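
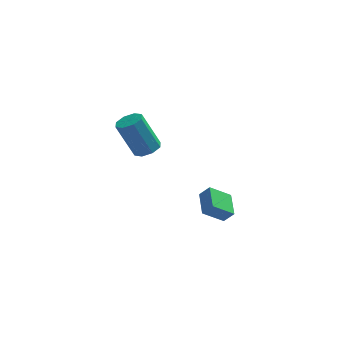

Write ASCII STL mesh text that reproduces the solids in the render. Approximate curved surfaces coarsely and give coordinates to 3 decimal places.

solid 
facet normal 0.421 -0.069 -0.905
outer loop
vertex -2.777 1.296 2.93
vertex -3.404 1.564 2.618
vertex -2.774 1.868 2.888
endloop
endfacet
facet normal 0.907 0.026 0.419
outer loop
vertex -2.777 1.296 2.93
vertex -2.774 1.868 2.888
vertex -3.689 1.448 4.894
endloop
endfacet
facet normal 0.908 0.025 0.419
outer loop
vertex -3.689 1.448 4.894
vertex -2.774 1.868 2.888
vertex -3.685 2.02 4.851
endloop
endfacet
facet normal -0.420 0.071 0.905
outer loop
vertex -3.689 1.448 4.894
vertex -3.685 2.02 4.851
vertex -4.316 1.716 4.582
endloop
endfacet
facet normal 0.421 -0.070 -0.904
outer loop
vertex -2.774 1.868 2.888
vertex -3.404 1.564 2.618
vertex -3.14 2.263 2.687
endloop
endfacet
facet normal 0.646 0.723 0.244
outer loop
vertex -2.774 1.868 2.888
vertex -3.14 2.263 2.687
vertex -3.685 2.02 4.851
endloop
endfacet
facet normal 0.645 0.724 0.244
outer loop
vertex -3.685 2.02 4.851
vertex -3.14 2.263 2.687
vertex -4.051 2.414 4.65
endloop
endfacet
facet normal -0.420 0.071 0.905
outer loop
vertex -3.685 2.02 4.851
vertex -4.051 2.414 4.65
vertex -4.316 1.716 4.582
endloop
endfacet
facet normal 0.420 -0.070 -0.905
outer loop
vertex -3.14 2.263 2.687
vertex -3.404 1.564 2.618
vertex -3.661 2.248 2.446
endloop
endfacet
facet normal 0.006 0.997 -0.074
outer loop
vertex -3.14 2.263 2.687
vertex -3.661 2.248 2.446
vertex -4.051 2.414 4.65
endloop
endfacet
facet normal 0.005 0.997 -0.074
outer loop
vertex -4.051 2.414 4.65
vertex -3.661 2.248 2.446
vertex -4.572 2.399 4.41
endloop
endfacet
facet normal -0.419 0.071 0.905
outer loop
vertex -4.051 2.414 4.65
vertex -4.572 2.399 4.41
vertex -4.316 1.716 4.582
endloop
endfacet
facet normal 0.420 -0.070 -0.905
outer loop
vertex -3.661 2.248 2.446
vertex -3.404 1.564 2.618
vertex -4.031 1.832 2.306
endloop
endfacet
facet normal -0.639 0.686 -0.349
outer loop
vertex -3.661 2.248 2.446
vertex -4.031 1.832 2.306
vertex -4.572 2.399 4.41
endloop
endfacet
facet normal -0.637 0.687 -0.349
outer loop
vertex -4.572 2.399 4.41
vertex -4.031 1.832 2.306
vertex -4.943 1.984 4.27
endloop
endfacet
facet normal -0.420 0.070 0.905
outer loop
vertex -4.572 2.399 4.41
vertex -4.943 1.984 4.27
vertex -4.316 1.716 4.582
endloop
endfacet
facet normal 0.420 -0.071 -0.905
outer loop
vertex -4.031 1.832 2.306
vertex -3.404 1.564 2.618
vertex -4.035 1.26 2.349
endloop
endfacet
facet normal -0.907 -0.025 -0.419
outer loop
vertex -4.031 1.832 2.306
vertex -4.035 1.26 2.349
vertex -4.943 1.984 4.27
endloop
endfacet
facet normal -0.908 -0.026 -0.419
outer loop
vertex -4.943 1.984 4.27
vertex -4.035 1.26 2.349
vertex -4.946 1.412 4.312
endloop
endfacet
facet normal -0.421 0.069 0.905
outer loop
vertex -4.943 1.984 4.27
vertex -4.946 1.412 4.312
vertex -4.316 1.716 4.582
endloop
endfacet
facet normal 0.420 -0.071 -0.905
outer loop
vertex -4.035 1.26 2.349
vertex -3.404 1.564 2.618
vertex -3.669 0.866 2.55
endloop
endfacet
facet normal -0.646 -0.724 -0.244
outer loop
vertex -4.035 1.26 2.349
vertex -3.669 0.866 2.55
vertex -4.946 1.412 4.312
endloop
endfacet
facet normal -0.646 -0.723 -0.244
outer loop
vertex -4.946 1.412 4.312
vertex -3.669 0.866 2.55
vertex -4.58 1.017 4.513
endloop
endfacet
facet normal -0.421 0.070 0.904
outer loop
vertex -4.946 1.412 4.312
vertex -4.58 1.017 4.513
vertex -4.316 1.716 4.582
endloop
endfacet
facet normal 0.419 -0.071 -0.905
outer loop
vertex -3.669 0.866 2.55
vertex -3.404 1.564 2.618
vertex -3.148 0.881 2.79
endloop
endfacet
facet normal -0.005 -0.997 0.074
outer loop
vertex -3.669 0.866 2.55
vertex -3.148 0.881 2.79
vertex -4.58 1.017 4.513
endloop
endfacet
facet normal -0.006 -0.997 0.074
outer loop
vertex -4.58 1.017 4.513
vertex -3.148 0.881 2.79
vertex -4.059 1.032 4.754
endloop
endfacet
facet normal -0.420 0.070 0.905
outer loop
vertex -4.58 1.017 4.513
vertex -4.059 1.032 4.754
vertex -4.316 1.716 4.582
endloop
endfacet
facet normal 0.420 -0.070 -0.905
outer loop
vertex -3.148 0.881 2.79
vertex -3.404 1.564 2.618
vertex -2.777 1.296 2.93
endloop
endfacet
facet normal 0.637 -0.687 0.348
outer loop
vertex -3.148 0.881 2.79
vertex -2.777 1.296 2.93
vertex -4.059 1.032 4.754
endloop
endfacet
facet normal 0.639 -0.686 0.350
outer loop
vertex -4.059 1.032 4.754
vertex -2.777 1.296 2.93
vertex -3.689 1.448 4.894
endloop
endfacet
facet normal -0.420 0.070 0.905
outer loop
vertex -4.059 1.032 4.754
vertex -3.689 1.448 4.894
vertex -4.316 1.716 4.582
endloop
endfacet
facet normal -0.629 0.150 -0.763
outer loop
vertex -0.688 2.106 -2.629
vertex -0.819 3.549 -2.238
vertex 0.417 2.436 -3.475
endloop
endfacet
facet normal 0.087 -0.961 -0.261
outer loop
vertex 0.939 2.311 -2.842
vertex -0.688 2.106 -2.629
vertex 0.417 2.436 -3.475
endloop
endfacet
facet normal -0.629 0.150 -0.763
outer loop
vertex 0.417 2.436 -3.475
vertex -0.819 3.549 -2.238
vertex 0.286 3.878 -3.084
endloop
endfacet
facet normal 0.773 0.231 -0.592
outer loop
vertex 0.286 3.878 -3.084
vertex 0.939 2.311 -2.842
vertex 0.417 2.436 -3.475
endloop
endfacet
facet normal -0.773 -0.230 0.592
outer loop
vertex -0.688 2.106 -2.629
vertex -0.297 3.424 -1.605
vertex -0.819 3.549 -2.238
endloop
endfacet
facet normal 0.087 -0.962 -0.260
outer loop
vertex -0.166 1.982 -1.996
vertex -0.688 2.106 -2.629
vertex 0.939 2.311 -2.842
endloop
endfacet
facet normal -0.772 -0.231 0.592
outer loop
vertex -0.166 1.982 -1.996
vertex -0.297 3.424 -1.605
vertex -0.688 2.106 -2.629
endloop
endfacet
facet normal -0.086 0.961 0.261
outer loop
vertex -0.819 3.549 -2.238
vertex -0.297 3.424 -1.605
vertex 0.286 3.878 -3.084
endloop
endfacet
facet normal 0.772 0.230 -0.592
outer loop
vertex 0.808 3.754 -2.451
vertex 0.939 2.311 -2.842
vertex 0.286 3.878 -3.084
endloop
endfacet
facet normal -0.088 0.961 0.261
outer loop
vertex 0.286 3.878 -3.084
vertex -0.297 3.424 -1.605
vertex 0.808 3.754 -2.451
endloop
endfacet
facet normal 0.629 -0.150 0.763
outer loop
vertex 0.808 3.754 -2.451
vertex -0.166 1.982 -1.996
vertex 0.939 2.311 -2.842
endloop
endfacet
facet normal 0.629 -0.150 0.763
outer loop
vertex -0.297 3.424 -1.605
vertex -0.166 1.982 -1.996
vertex 0.808 3.754 -2.451
endloop
endfacet

endsolid


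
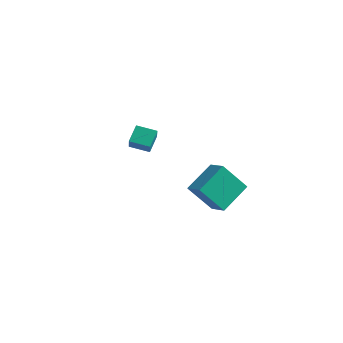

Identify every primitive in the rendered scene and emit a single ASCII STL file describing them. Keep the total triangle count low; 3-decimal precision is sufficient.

solid 
facet normal -0.388 -0.489 0.781
outer loop
vertex 3.005 -0.847 -1.91
vertex 2.12 -0.657 -2.231
vertex 3.019 -2.249 -2.78
endloop
endfacet
facet normal 0.921 -0.198 0.334
outer loop
vertex 3.66 -1.443 -4.069
vertex 3.005 -0.847 -1.91
vertex 3.019 -2.249 -2.78
endloop
endfacet
facet normal -0.388 -0.488 0.782
outer loop
vertex 3.019 -2.249 -2.78
vertex 2.12 -0.657 -2.231
vertex 2.134 -2.059 -3.1
endloop
endfacet
facet normal 0.008 -0.850 -0.527
outer loop
vertex 2.134 -2.059 -3.1
vertex 3.66 -1.443 -4.069
vertex 3.019 -2.249 -2.78
endloop
endfacet
facet normal -0.009 0.850 0.527
outer loop
vertex 3.005 -0.847 -1.91
vertex 2.761 0.149 -3.52
vertex 2.12 -0.657 -2.231
endloop
endfacet
facet normal 0.921 -0.198 0.334
outer loop
vertex 3.646 -0.041 -3.2
vertex 3.005 -0.847 -1.91
vertex 3.66 -1.443 -4.069
endloop
endfacet
facet normal -0.008 0.850 0.527
outer loop
vertex 3.646 -0.041 -3.2
vertex 2.761 0.149 -3.52
vertex 3.005 -0.847 -1.91
endloop
endfacet
facet normal -0.921 0.198 -0.334
outer loop
vertex 2.12 -0.657 -2.231
vertex 2.761 0.149 -3.52
vertex 2.134 -2.059 -3.1
endloop
endfacet
facet normal 0.009 -0.850 -0.527
outer loop
vertex 2.775 -1.253 -4.39
vertex 3.66 -1.443 -4.069
vertex 2.134 -2.059 -3.1
endloop
endfacet
facet normal -0.921 0.198 -0.334
outer loop
vertex 2.134 -2.059 -3.1
vertex 2.761 0.149 -3.52
vertex 2.775 -1.253 -4.39
endloop
endfacet
facet normal 0.388 0.488 -0.782
outer loop
vertex 2.775 -1.253 -4.39
vertex 3.646 -0.041 -3.2
vertex 3.66 -1.443 -4.069
endloop
endfacet
facet normal 0.388 0.489 -0.782
outer loop
vertex 2.761 0.149 -3.52
vertex 3.646 -0.041 -3.2
vertex 2.775 -1.253 -4.39
endloop
endfacet
facet normal -0.813 -0.527 0.246
outer loop
vertex -2.725 -0.77 -2.557
vertex -2.963 -0.096 -1.9
vertex -3.274 -0.26 -3.278
endloop
endfacet
facet normal 0.244 -0.694 -0.677
outer loop
vertex -2.477 0.256 -3.52
vertex -2.725 -0.77 -2.557
vertex -3.274 -0.26 -3.278
endloop
endfacet
facet normal -0.813 -0.528 0.246
outer loop
vertex -3.274 -0.26 -3.278
vertex -2.963 -0.096 -1.9
vertex -3.512 0.413 -2.622
endloop
endfacet
facet normal -0.528 0.490 -0.694
outer loop
vertex -3.512 0.413 -2.622
vertex -2.477 0.256 -3.52
vertex -3.274 -0.26 -3.278
endloop
endfacet
facet normal 0.528 -0.490 0.694
outer loop
vertex -2.725 -0.77 -2.557
vertex -2.166 0.42 -2.142
vertex -2.963 -0.096 -1.9
endloop
endfacet
facet normal 0.246 -0.694 -0.676
outer loop
vertex -1.928 -0.253 -2.798
vertex -2.725 -0.77 -2.557
vertex -2.477 0.256 -3.52
endloop
endfacet
facet normal 0.528 -0.490 0.694
outer loop
vertex -1.928 -0.253 -2.798
vertex -2.166 0.42 -2.142
vertex -2.725 -0.77 -2.557
endloop
endfacet
facet normal -0.245 0.695 0.676
outer loop
vertex -2.963 -0.096 -1.9
vertex -2.166 0.42 -2.142
vertex -3.512 0.413 -2.622
endloop
endfacet
facet normal -0.528 0.490 -0.694
outer loop
vertex -2.715 0.93 -2.863
vertex -2.477 0.256 -3.52
vertex -3.512 0.413 -2.622
endloop
endfacet
facet normal -0.245 0.694 0.677
outer loop
vertex -3.512 0.413 -2.622
vertex -2.166 0.42 -2.142
vertex -2.715 0.93 -2.863
endloop
endfacet
facet normal 0.813 0.527 -0.246
outer loop
vertex -2.715 0.93 -2.863
vertex -1.928 -0.253 -2.798
vertex -2.477 0.256 -3.52
endloop
endfacet
facet normal 0.813 0.527 -0.246
outer loop
vertex -2.166 0.42 -2.142
vertex -1.928 -0.253 -2.798
vertex -2.715 0.93 -2.863
endloop
endfacet

endsolid


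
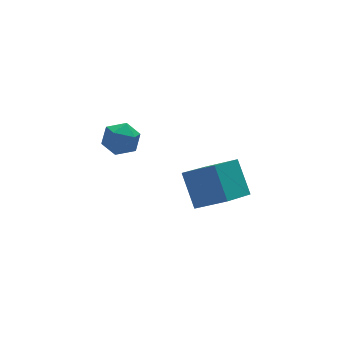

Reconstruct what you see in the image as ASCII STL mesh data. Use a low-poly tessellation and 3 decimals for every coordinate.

solid 
facet normal 0.249 0.824 -0.509
outer loop
vertex -3.096 3.654 1.296
vertex -3.932 4.078 1.573
vertex -3.13 4.175 2.123
endloop
endfacet
facet normal 0.831 0.486 -0.272
outer loop
vertex -3.096 3.654 1.296
vertex -3.13 4.175 2.123
vertex -2.642 3.327 2.099
endloop
endfacet
facet normal 0.824 -0.177 -0.538
outer loop
vertex -3.096 3.654 1.296
vertex -2.642 3.327 2.099
vertex -3.144 2.706 1.534
endloop
endfacet
facet normal 0.239 -0.248 -0.939
outer loop
vertex -3.096 3.654 1.296
vertex -3.144 2.706 1.534
vertex -3.941 3.17 1.209
endloop
endfacet
facet normal -0.117 0.371 -0.921
outer loop
vertex -3.096 3.654 1.296
vertex -3.941 3.17 1.209
vertex -3.932 4.078 1.573
endloop
endfacet
facet normal 0.784 0.439 0.439
outer loop
vertex -2.642 3.327 2.099
vertex -3.13 4.175 2.123
vertex -3.199 3.55 2.871
endloop
endfacet
facet normal -0.157 0.986 0.055
outer loop
vertex -3.13 4.175 2.123
vertex -3.932 4.078 1.573
vertex -3.996 4.014 2.546
endloop
endfacet
facet normal -0.748 0.253 -0.613
outer loop
vertex -3.932 4.078 1.573
vertex -3.941 3.17 1.209
vertex -4.498 3.393 1.981
endloop
endfacet
facet normal -0.174 -0.748 -0.641
outer loop
vertex -3.941 3.17 1.209
vertex -3.144 2.706 1.534
vertex -4.01 2.545 1.957
endloop
endfacet
facet normal 0.774 -0.634 0.009
outer loop
vertex -3.144 2.706 1.534
vertex -2.642 3.327 2.099
vertex -3.208 2.642 2.507
endloop
endfacet
facet normal -0.239 0.248 0.939
outer loop
vertex -4.044 3.066 2.784
vertex -3.199 3.55 2.871
vertex -3.996 4.014 2.546
endloop
endfacet
facet normal -0.824 0.177 0.538
outer loop
vertex -4.044 3.066 2.784
vertex -3.996 4.014 2.546
vertex -4.498 3.393 1.981
endloop
endfacet
facet normal -0.831 -0.486 0.272
outer loop
vertex -4.044 3.066 2.784
vertex -4.498 3.393 1.981
vertex -4.01 2.545 1.957
endloop
endfacet
facet normal -0.249 -0.824 0.509
outer loop
vertex -4.044 3.066 2.784
vertex -4.01 2.545 1.957
vertex -3.208 2.642 2.507
endloop
endfacet
facet normal 0.117 -0.371 0.921
outer loop
vertex -4.044 3.066 2.784
vertex -3.208 2.642 2.507
vertex -3.199 3.55 2.871
endloop
endfacet
facet normal 0.174 0.748 0.641
outer loop
vertex -3.996 4.014 2.546
vertex -3.199 3.55 2.871
vertex -3.13 4.175 2.123
endloop
endfacet
facet normal -0.774 0.634 -0.009
outer loop
vertex -4.498 3.393 1.981
vertex -3.996 4.014 2.546
vertex -3.932 4.078 1.573
endloop
endfacet
facet normal -0.784 -0.439 -0.439
outer loop
vertex -4.01 2.545 1.957
vertex -4.498 3.393 1.981
vertex -3.941 3.17 1.209
endloop
endfacet
facet normal 0.157 -0.986 -0.055
outer loop
vertex -3.208 2.642 2.507
vertex -4.01 2.545 1.957
vertex -3.144 2.706 1.534
endloop
endfacet
facet normal 0.748 -0.253 0.613
outer loop
vertex -3.199 3.55 2.871
vertex -3.208 2.642 2.507
vertex -2.642 3.327 2.099
endloop
endfacet
facet normal -0.634 0.590 -0.500
outer loop
vertex -2.596 -0.917 2.387
vertex -0.965 0.123 1.545
vertex -2.574 -2.139 0.919
endloop
endfacet
facet normal -0.773 -0.493 0.399
outer loop
vertex -1.515 -3.123 1.755
vertex -2.596 -0.917 2.387
vertex -2.574 -2.139 0.919
endloop
endfacet
facet normal -0.634 0.590 -0.500
outer loop
vertex -2.574 -2.139 0.919
vertex -0.965 0.123 1.545
vertex -0.943 -1.099 0.077
endloop
endfacet
facet normal 0.012 -0.640 -0.768
outer loop
vertex -0.943 -1.099 0.077
vertex -1.515 -3.123 1.755
vertex -2.574 -2.139 0.919
endloop
endfacet
facet normal -0.012 0.640 0.768
outer loop
vertex -2.596 -0.917 2.387
vertex 0.094 -0.861 2.381
vertex -0.965 0.123 1.545
endloop
endfacet
facet normal -0.773 -0.493 0.399
outer loop
vertex -1.537 -1.901 3.223
vertex -2.596 -0.917 2.387
vertex -1.515 -3.123 1.755
endloop
endfacet
facet normal -0.012 0.640 0.768
outer loop
vertex -1.537 -1.901 3.223
vertex 0.094 -0.861 2.381
vertex -2.596 -0.917 2.387
endloop
endfacet
facet normal 0.773 0.493 -0.399
outer loop
vertex -0.965 0.123 1.545
vertex 0.094 -0.861 2.381
vertex -0.943 -1.099 0.077
endloop
endfacet
facet normal 0.012 -0.640 -0.768
outer loop
vertex 0.116 -2.083 0.913
vertex -1.515 -3.123 1.755
vertex -0.943 -1.099 0.077
endloop
endfacet
facet normal 0.773 0.493 -0.399
outer loop
vertex -0.943 -1.099 0.077
vertex 0.094 -0.861 2.381
vertex 0.116 -2.083 0.913
endloop
endfacet
facet normal 0.634 -0.590 0.500
outer loop
vertex 0.116 -2.083 0.913
vertex -1.537 -1.901 3.223
vertex -1.515 -3.123 1.755
endloop
endfacet
facet normal 0.634 -0.590 0.500
outer loop
vertex 0.094 -0.861 2.381
vertex -1.537 -1.901 3.223
vertex 0.116 -2.083 0.913
endloop
endfacet

endsolid


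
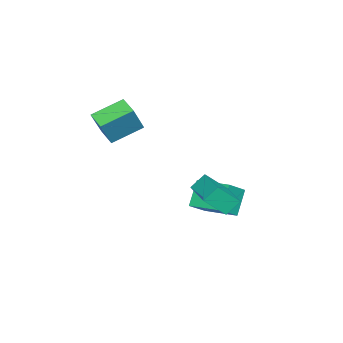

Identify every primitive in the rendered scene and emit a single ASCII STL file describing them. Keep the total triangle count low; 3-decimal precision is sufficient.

solid 
facet normal -0.513 0.077 -0.855
outer loop
vertex 0.015 -3.565 2.394
vertex -1.17 -2.258 3.224
vertex 0.73 -2.695 2.043
endloop
endfacet
facet normal 0.608 -0.671 -0.425
outer loop
vertex 1.71 -2.842 3.676
vertex 0.015 -3.565 2.394
vertex 0.73 -2.695 2.043
endloop
endfacet
facet normal -0.514 0.077 -0.855
outer loop
vertex 0.73 -2.695 2.043
vertex -1.17 -2.258 3.224
vertex -0.456 -1.387 2.873
endloop
endfacet
facet normal 0.606 0.738 -0.297
outer loop
vertex -0.456 -1.387 2.873
vertex 1.71 -2.842 3.676
vertex 0.73 -2.695 2.043
endloop
endfacet
facet normal -0.606 -0.738 0.297
outer loop
vertex 0.015 -3.565 2.394
vertex -0.19 -2.405 4.857
vertex -1.17 -2.258 3.224
endloop
endfacet
facet normal 0.608 -0.670 -0.426
outer loop
vertex 0.996 -3.713 4.027
vertex 0.015 -3.565 2.394
vertex 1.71 -2.842 3.676
endloop
endfacet
facet normal -0.606 -0.738 0.297
outer loop
vertex 0.996 -3.713 4.027
vertex -0.19 -2.405 4.857
vertex 0.015 -3.565 2.394
endloop
endfacet
facet normal -0.608 0.670 0.425
outer loop
vertex -1.17 -2.258 3.224
vertex -0.19 -2.405 4.857
vertex -0.456 -1.387 2.873
endloop
endfacet
facet normal 0.606 0.738 -0.297
outer loop
vertex 0.525 -1.535 4.506
vertex 1.71 -2.842 3.676
vertex -0.456 -1.387 2.873
endloop
endfacet
facet normal -0.607 0.671 0.426
outer loop
vertex -0.456 -1.387 2.873
vertex -0.19 -2.405 4.857
vertex 0.525 -1.535 4.506
endloop
endfacet
facet normal 0.514 -0.077 0.854
outer loop
vertex 0.525 -1.535 4.506
vertex 0.996 -3.713 4.027
vertex 1.71 -2.842 3.676
endloop
endfacet
facet normal 0.513 -0.077 0.855
outer loop
vertex -0.19 -2.405 4.857
vertex 0.996 -3.713 4.027
vertex 0.525 -1.535 4.506
endloop
endfacet
facet normal -0.603 0.018 0.798
outer loop
vertex -2.063 0.916 -1.381
vertex -1.607 2.892 -1.081
vertex -3.281 1.339 -2.311
endloop
endfacet
facet normal -0.223 -0.964 -0.147
outer loop
vertex -2.233 1.308 -3.699
vertex -2.063 0.916 -1.381
vertex -3.281 1.339 -2.311
endloop
endfacet
facet normal -0.602 0.017 0.798
outer loop
vertex -3.281 1.339 -2.311
vertex -1.607 2.892 -1.081
vertex -2.826 3.315 -2.01
endloop
endfacet
facet normal -0.767 0.266 -0.585
outer loop
vertex -2.826 3.315 -2.01
vertex -2.233 1.308 -3.699
vertex -3.281 1.339 -2.311
endloop
endfacet
facet normal 0.767 -0.266 0.585
outer loop
vertex -2.063 0.916 -1.381
vertex -0.559 2.861 -2.469
vertex -1.607 2.892 -1.081
endloop
endfacet
facet normal -0.223 -0.964 -0.147
outer loop
vertex -1.014 0.885 -2.77
vertex -2.063 0.916 -1.381
vertex -2.233 1.308 -3.699
endloop
endfacet
facet normal 0.766 -0.266 0.585
outer loop
vertex -1.014 0.885 -2.77
vertex -0.559 2.861 -2.469
vertex -2.063 0.916 -1.381
endloop
endfacet
facet normal 0.223 0.964 0.147
outer loop
vertex -1.607 2.892 -1.081
vertex -0.559 2.861 -2.469
vertex -2.826 3.315 -2.01
endloop
endfacet
facet normal -0.766 0.266 -0.585
outer loop
vertex -1.777 3.284 -3.399
vertex -2.233 1.308 -3.699
vertex -2.826 3.315 -2.01
endloop
endfacet
facet normal 0.223 0.964 0.147
outer loop
vertex -2.826 3.315 -2.01
vertex -0.559 2.861 -2.469
vertex -1.777 3.284 -3.399
endloop
endfacet
facet normal 0.602 -0.018 -0.798
outer loop
vertex -1.777 3.284 -3.399
vertex -1.014 0.885 -2.77
vertex -2.233 1.308 -3.699
endloop
endfacet
facet normal 0.603 -0.017 -0.798
outer loop
vertex -0.559 2.861 -2.469
vertex -1.014 0.885 -2.77
vertex -1.777 3.284 -3.399
endloop
endfacet
facet normal -0.492 0.507 0.708
outer loop
vertex 1.048 2.547 0.971
vertex 2.722 3.879 1.181
vertex 0.417 3.518 -0.162
endloop
endfacet
facet normal -0.779 -0.620 -0.098
outer loop
vertex 0.958 2.961 -0.941
vertex 1.048 2.547 0.971
vertex 0.417 3.518 -0.162
endloop
endfacet
facet normal -0.492 0.507 0.708
outer loop
vertex 0.417 3.518 -0.162
vertex 2.722 3.879 1.181
vertex 2.091 4.85 0.048
endloop
endfacet
facet normal -0.389 0.600 -0.699
outer loop
vertex 2.091 4.85 0.048
vertex 0.958 2.961 -0.941
vertex 0.417 3.518 -0.162
endloop
endfacet
facet normal 0.389 -0.600 0.699
outer loop
vertex 1.048 2.547 0.971
vertex 3.263 3.322 0.402
vertex 2.722 3.879 1.181
endloop
endfacet
facet normal -0.779 -0.620 -0.098
outer loop
vertex 1.589 1.99 0.192
vertex 1.048 2.547 0.971
vertex 0.958 2.961 -0.941
endloop
endfacet
facet normal 0.389 -0.600 0.699
outer loop
vertex 1.589 1.99 0.192
vertex 3.263 3.322 0.402
vertex 1.048 2.547 0.971
endloop
endfacet
facet normal 0.779 0.620 0.098
outer loop
vertex 2.722 3.879 1.181
vertex 3.263 3.322 0.402
vertex 2.091 4.85 0.048
endloop
endfacet
facet normal -0.389 0.600 -0.699
outer loop
vertex 2.632 4.293 -0.731
vertex 0.958 2.961 -0.941
vertex 2.091 4.85 0.048
endloop
endfacet
facet normal 0.779 0.620 0.098
outer loop
vertex 2.091 4.85 0.048
vertex 3.263 3.322 0.402
vertex 2.632 4.293 -0.731
endloop
endfacet
facet normal 0.492 -0.507 -0.708
outer loop
vertex 2.632 4.293 -0.731
vertex 1.589 1.99 0.192
vertex 0.958 2.961 -0.941
endloop
endfacet
facet normal 0.492 -0.507 -0.708
outer loop
vertex 3.263 3.322 0.402
vertex 1.589 1.99 0.192
vertex 2.632 4.293 -0.731
endloop
endfacet

endsolid


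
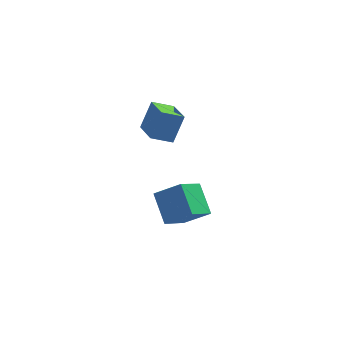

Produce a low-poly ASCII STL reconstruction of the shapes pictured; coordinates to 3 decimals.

solid 
facet normal -0.358 -0.401 -0.843
outer loop
vertex 2.872 -1.219 1.41
vertex 1.808 -1.355 1.927
vertex 2.453 0.189 0.918
endloop
endfacet
facet normal 0.894 0.114 -0.434
outer loop
vertex 3.012 0.815 2.233
vertex 2.872 -1.219 1.41
vertex 2.453 0.189 0.918
endloop
endfacet
facet normal -0.358 -0.401 -0.843
outer loop
vertex 2.453 0.189 0.918
vertex 1.808 -1.355 1.927
vertex 1.389 0.054 1.434
endloop
endfacet
facet normal -0.270 0.909 -0.318
outer loop
vertex 1.389 0.054 1.434
vertex 3.012 0.815 2.233
vertex 2.453 0.189 0.918
endloop
endfacet
facet normal 0.271 -0.909 0.318
outer loop
vertex 2.872 -1.219 1.41
vertex 2.367 -0.729 3.242
vertex 1.808 -1.355 1.927
endloop
endfacet
facet normal 0.894 0.114 -0.434
outer loop
vertex 3.431 -0.594 2.726
vertex 2.872 -1.219 1.41
vertex 3.012 0.815 2.233
endloop
endfacet
facet normal 0.269 -0.909 0.317
outer loop
vertex 3.431 -0.594 2.726
vertex 2.367 -0.729 3.242
vertex 2.872 -1.219 1.41
endloop
endfacet
facet normal -0.894 -0.114 0.434
outer loop
vertex 1.808 -1.355 1.927
vertex 2.367 -0.729 3.242
vertex 1.389 0.054 1.434
endloop
endfacet
facet normal -0.270 0.909 -0.317
outer loop
vertex 1.948 0.679 2.75
vertex 3.012 0.815 2.233
vertex 1.389 0.054 1.434
endloop
endfacet
facet normal -0.894 -0.114 0.434
outer loop
vertex 1.389 0.054 1.434
vertex 2.367 -0.729 3.242
vertex 1.948 0.679 2.75
endloop
endfacet
facet normal 0.358 0.401 0.843
outer loop
vertex 1.948 0.679 2.75
vertex 3.431 -0.594 2.726
vertex 3.012 0.815 2.233
endloop
endfacet
facet normal 0.358 0.401 0.843
outer loop
vertex 2.367 -0.729 3.242
vertex 3.431 -0.594 2.726
vertex 1.948 0.679 2.75
endloop
endfacet
facet normal -0.525 -0.588 0.615
outer loop
vertex 3.218 -1.419 -1.659
vertex 1.936 -1.216 -2.56
vertex 3.672 -2.832 -2.623
endloop
endfacet
facet normal 0.811 -0.129 0.570
outer loop
vertex 4.644 -1.744 -3.76
vertex 3.218 -1.419 -1.659
vertex 3.672 -2.832 -2.623
endloop
endfacet
facet normal -0.525 -0.588 0.615
outer loop
vertex 3.672 -2.832 -2.623
vertex 1.936 -1.216 -2.56
vertex 2.39 -2.629 -3.524
endloop
endfacet
facet normal 0.256 -0.798 -0.545
outer loop
vertex 2.39 -2.629 -3.524
vertex 4.644 -1.744 -3.76
vertex 3.672 -2.832 -2.623
endloop
endfacet
facet normal -0.256 0.798 0.545
outer loop
vertex 3.218 -1.419 -1.659
vertex 2.908 -0.128 -3.697
vertex 1.936 -1.216 -2.56
endloop
endfacet
facet normal 0.811 -0.129 0.570
outer loop
vertex 4.19 -0.331 -2.796
vertex 3.218 -1.419 -1.659
vertex 4.644 -1.744 -3.76
endloop
endfacet
facet normal -0.256 0.798 0.545
outer loop
vertex 4.19 -0.331 -2.796
vertex 2.908 -0.128 -3.697
vertex 3.218 -1.419 -1.659
endloop
endfacet
facet normal -0.811 0.129 -0.570
outer loop
vertex 1.936 -1.216 -2.56
vertex 2.908 -0.128 -3.697
vertex 2.39 -2.629 -3.524
endloop
endfacet
facet normal 0.256 -0.798 -0.545
outer loop
vertex 3.362 -1.541 -4.661
vertex 4.644 -1.744 -3.76
vertex 2.39 -2.629 -3.524
endloop
endfacet
facet normal -0.811 0.129 -0.570
outer loop
vertex 2.39 -2.629 -3.524
vertex 2.908 -0.128 -3.697
vertex 3.362 -1.541 -4.661
endloop
endfacet
facet normal 0.525 0.588 -0.615
outer loop
vertex 3.362 -1.541 -4.661
vertex 4.19 -0.331 -2.796
vertex 4.644 -1.744 -3.76
endloop
endfacet
facet normal 0.525 0.588 -0.615
outer loop
vertex 2.908 -0.128 -3.697
vertex 4.19 -0.331 -2.796
vertex 3.362 -1.541 -4.661
endloop
endfacet

endsolid


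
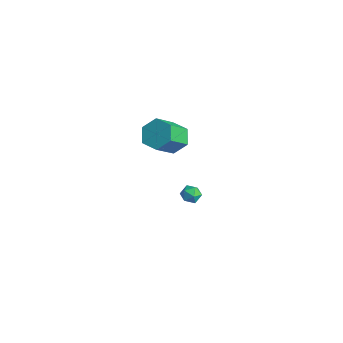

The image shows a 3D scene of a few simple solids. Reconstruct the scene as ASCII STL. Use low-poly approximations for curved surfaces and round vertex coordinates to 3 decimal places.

solid 
facet normal -0.129 0.704 -0.699
outer loop
vertex 4.778 -1.331 2.751
vertex 3.83 -1.535 2.72
vertex 4.162 -0.863 3.336
endloop
endfacet
facet normal 0.762 0.521 0.385
outer loop
vertex 4.778 -1.331 2.751
vertex 4.162 -0.863 3.336
vertex 5.017 -2.641 4.051
endloop
endfacet
facet normal 0.762 0.521 0.385
outer loop
vertex 5.017 -2.641 4.051
vertex 4.162 -0.863 3.336
vertex 4.401 -2.173 4.636
endloop
endfacet
facet normal 0.129 -0.704 0.699
outer loop
vertex 5.017 -2.641 4.051
vertex 4.401 -2.173 4.636
vertex 4.07 -2.845 4.02
endloop
endfacet
facet normal -0.129 0.704 -0.699
outer loop
vertex 4.162 -0.863 3.336
vertex 3.83 -1.535 2.72
vertex 3.214 -1.067 3.305
endloop
endfacet
facet normal -0.169 0.678 0.715
outer loop
vertex 4.162 -0.863 3.336
vertex 3.214 -1.067 3.305
vertex 4.401 -2.173 4.636
endloop
endfacet
facet normal -0.169 0.678 0.715
outer loop
vertex 4.401 -2.173 4.636
vertex 3.214 -1.067 3.305
vertex 3.453 -2.377 4.605
endloop
endfacet
facet normal 0.129 -0.704 0.699
outer loop
vertex 4.401 -2.173 4.636
vertex 3.453 -2.377 4.605
vertex 4.07 -2.845 4.02
endloop
endfacet
facet normal -0.129 0.704 -0.699
outer loop
vertex 3.214 -1.067 3.305
vertex 3.83 -1.535 2.72
vertex 2.883 -1.739 2.689
endloop
endfacet
facet normal -0.931 0.157 0.329
outer loop
vertex 3.214 -1.067 3.305
vertex 2.883 -1.739 2.689
vertex 3.453 -2.377 4.605
endloop
endfacet
facet normal -0.931 0.157 0.329
outer loop
vertex 3.453 -2.377 4.605
vertex 2.883 -1.739 2.689
vertex 3.122 -3.049 3.989
endloop
endfacet
facet normal 0.129 -0.704 0.699
outer loop
vertex 3.453 -2.377 4.605
vertex 3.122 -3.049 3.989
vertex 4.07 -2.845 4.02
endloop
endfacet
facet normal -0.129 0.704 -0.699
outer loop
vertex 2.883 -1.739 2.689
vertex 3.83 -1.535 2.72
vertex 3.499 -2.207 2.104
endloop
endfacet
facet normal -0.762 -0.521 -0.385
outer loop
vertex 2.883 -1.739 2.689
vertex 3.499 -2.207 2.104
vertex 3.122 -3.049 3.989
endloop
endfacet
facet normal -0.762 -0.521 -0.385
outer loop
vertex 3.122 -3.049 3.989
vertex 3.499 -2.207 2.104
vertex 3.738 -3.517 3.404
endloop
endfacet
facet normal 0.129 -0.704 0.699
outer loop
vertex 3.122 -3.049 3.989
vertex 3.738 -3.517 3.404
vertex 4.07 -2.845 4.02
endloop
endfacet
facet normal -0.129 0.704 -0.699
outer loop
vertex 3.499 -2.207 2.104
vertex 3.83 -1.535 2.72
vertex 4.447 -2.003 2.135
endloop
endfacet
facet normal 0.169 -0.678 -0.715
outer loop
vertex 3.499 -2.207 2.104
vertex 4.447 -2.003 2.135
vertex 3.738 -3.517 3.404
endloop
endfacet
facet normal 0.169 -0.678 -0.715
outer loop
vertex 3.738 -3.517 3.404
vertex 4.447 -2.003 2.135
vertex 4.686 -3.313 3.435
endloop
endfacet
facet normal 0.129 -0.704 0.699
outer loop
vertex 3.738 -3.517 3.404
vertex 4.686 -3.313 3.435
vertex 4.07 -2.845 4.02
endloop
endfacet
facet normal -0.129 0.704 -0.699
outer loop
vertex 4.447 -2.003 2.135
vertex 3.83 -1.535 2.72
vertex 4.778 -1.331 2.751
endloop
endfacet
facet normal 0.931 -0.157 -0.329
outer loop
vertex 4.447 -2.003 2.135
vertex 4.778 -1.331 2.751
vertex 4.686 -3.313 3.435
endloop
endfacet
facet normal 0.931 -0.157 -0.329
outer loop
vertex 4.686 -3.313 3.435
vertex 4.778 -1.331 2.751
vertex 5.017 -2.641 4.051
endloop
endfacet
facet normal 0.129 -0.704 0.699
outer loop
vertex 4.686 -3.313 3.435
vertex 5.017 -2.641 4.051
vertex 4.07 -2.845 4.02
endloop
endfacet
facet normal -0.379 0.791 -0.481
outer loop
vertex 3.42 0.449 -4.19
vertex 2.818 0.266 -4.017
vertex 3.161 0.664 -3.632
endloop
endfacet
facet normal 0.274 0.933 -0.232
outer loop
vertex 3.42 0.449 -4.19
vertex 3.161 0.664 -3.632
vertex 3.785 0.476 -3.651
endloop
endfacet
facet normal 0.725 0.458 -0.514
outer loop
vertex 3.42 0.449 -4.19
vertex 3.785 0.476 -3.651
vertex 3.828 -0.039 -4.049
endloop
endfacet
facet normal 0.349 0.021 -0.937
outer loop
vertex 3.42 0.449 -4.19
vertex 3.828 -0.039 -4.049
vertex 3.23 -0.169 -4.275
endloop
endfacet
facet normal -0.332 0.228 -0.915
outer loop
vertex 3.42 0.449 -4.19
vertex 3.23 -0.169 -4.275
vertex 2.818 0.266 -4.017
endloop
endfacet
facet normal 0.267 0.839 0.475
outer loop
vertex 3.785 0.476 -3.651
vertex 3.161 0.664 -3.632
vertex 3.41 0.309 -3.145
endloop
endfacet
facet normal -0.790 0.609 0.075
outer loop
vertex 3.161 0.664 -3.632
vertex 2.818 0.266 -4.017
vertex 2.812 0.179 -3.371
endloop
endfacet
facet normal -0.715 -0.303 -0.630
outer loop
vertex 2.818 0.266 -4.017
vertex 3.23 -0.169 -4.275
vertex 2.855 -0.336 -3.769
endloop
endfacet
facet normal 0.390 -0.638 -0.664
outer loop
vertex 3.23 -0.169 -4.275
vertex 3.828 -0.039 -4.049
vertex 3.479 -0.524 -3.788
endloop
endfacet
facet normal 0.997 0.069 0.019
outer loop
vertex 3.828 -0.039 -4.049
vertex 3.785 0.476 -3.651
vertex 3.822 -0.126 -3.403
endloop
endfacet
facet normal -0.349 -0.021 0.937
outer loop
vertex 3.22 -0.309 -3.23
vertex 3.41 0.309 -3.145
vertex 2.812 0.179 -3.371
endloop
endfacet
facet normal -0.725 -0.458 0.514
outer loop
vertex 3.22 -0.309 -3.23
vertex 2.812 0.179 -3.371
vertex 2.855 -0.336 -3.769
endloop
endfacet
facet normal -0.274 -0.933 0.232
outer loop
vertex 3.22 -0.309 -3.23
vertex 2.855 -0.336 -3.769
vertex 3.479 -0.524 -3.788
endloop
endfacet
facet normal 0.379 -0.791 0.481
outer loop
vertex 3.22 -0.309 -3.23
vertex 3.479 -0.524 -3.788
vertex 3.822 -0.126 -3.403
endloop
endfacet
facet normal 0.332 -0.228 0.915
outer loop
vertex 3.22 -0.309 -3.23
vertex 3.822 -0.126 -3.403
vertex 3.41 0.309 -3.145
endloop
endfacet
facet normal -0.390 0.638 0.664
outer loop
vertex 2.812 0.179 -3.371
vertex 3.41 0.309 -3.145
vertex 3.161 0.664 -3.632
endloop
endfacet
facet normal -0.997 -0.069 -0.019
outer loop
vertex 2.855 -0.336 -3.769
vertex 2.812 0.179 -3.371
vertex 2.818 0.266 -4.017
endloop
endfacet
facet normal -0.267 -0.839 -0.475
outer loop
vertex 3.479 -0.524 -3.788
vertex 2.855 -0.336 -3.769
vertex 3.23 -0.169 -4.275
endloop
endfacet
facet normal 0.790 -0.609 -0.075
outer loop
vertex 3.822 -0.126 -3.403
vertex 3.479 -0.524 -3.788
vertex 3.828 -0.039 -4.049
endloop
endfacet
facet normal 0.715 0.303 0.630
outer loop
vertex 3.41 0.309 -3.145
vertex 3.822 -0.126 -3.403
vertex 3.785 0.476 -3.651
endloop
endfacet

endsolid


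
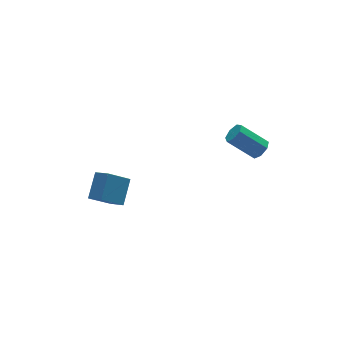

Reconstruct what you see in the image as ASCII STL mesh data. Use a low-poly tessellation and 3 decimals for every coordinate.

solid 
facet normal 0.610 -0.474 -0.635
outer loop
vertex 4.523 -2.601 1.158
vertex 4.027 -2.598 0.679
vertex 4.515 -2.125 0.795
endloop
endfacet
facet normal 0.792 0.379 0.479
outer loop
vertex 4.523 -2.601 1.158
vertex 4.515 -2.125 0.795
vertex 3.29 -1.645 2.441
endloop
endfacet
facet normal 0.792 0.379 0.479
outer loop
vertex 3.29 -1.645 2.441
vertex 4.515 -2.125 0.795
vertex 3.282 -1.169 2.078
endloop
endfacet
facet normal -0.610 0.474 0.635
outer loop
vertex 3.29 -1.645 2.441
vertex 3.282 -1.169 2.078
vertex 2.793 -1.642 1.961
endloop
endfacet
facet normal 0.610 -0.473 -0.636
outer loop
vertex 4.515 -2.125 0.795
vertex 4.027 -2.598 0.679
vertex 4.139 -2.005 0.345
endloop
endfacet
facet normal 0.483 0.858 -0.175
outer loop
vertex 4.515 -2.125 0.795
vertex 4.139 -2.005 0.345
vertex 3.282 -1.169 2.078
endloop
endfacet
facet normal 0.483 0.858 -0.175
outer loop
vertex 3.282 -1.169 2.078
vertex 4.139 -2.005 0.345
vertex 2.906 -1.049 1.627
endloop
endfacet
facet normal -0.610 0.474 0.635
outer loop
vertex 3.282 -1.169 2.078
vertex 2.906 -1.049 1.627
vertex 2.793 -1.642 1.961
endloop
endfacet
facet normal 0.611 -0.473 -0.635
outer loop
vertex 4.139 -2.005 0.345
vertex 4.027 -2.598 0.679
vertex 3.679 -2.332 0.146
endloop
endfacet
facet normal -0.189 0.691 -0.698
outer loop
vertex 4.139 -2.005 0.345
vertex 3.679 -2.332 0.146
vertex 2.906 -1.049 1.627
endloop
endfacet
facet normal -0.188 0.692 -0.697
outer loop
vertex 2.906 -1.049 1.627
vertex 3.679 -2.332 0.146
vertex 2.446 -1.375 1.428
endloop
endfacet
facet normal -0.610 0.474 0.635
outer loop
vertex 2.906 -1.049 1.627
vertex 2.446 -1.375 1.428
vertex 2.793 -1.642 1.961
endloop
endfacet
facet normal 0.610 -0.474 -0.635
outer loop
vertex 3.679 -2.332 0.146
vertex 4.027 -2.598 0.679
vertex 3.48 -2.859 0.348
endloop
endfacet
facet normal -0.719 0.005 -0.695
outer loop
vertex 3.679 -2.332 0.146
vertex 3.48 -2.859 0.348
vertex 2.446 -1.375 1.428
endloop
endfacet
facet normal -0.719 0.004 -0.695
outer loop
vertex 2.446 -1.375 1.428
vertex 3.48 -2.859 0.348
vertex 2.247 -1.903 1.631
endloop
endfacet
facet normal -0.610 0.474 0.635
outer loop
vertex 2.446 -1.375 1.428
vertex 2.247 -1.903 1.631
vertex 2.793 -1.642 1.961
endloop
endfacet
facet normal 0.610 -0.473 -0.635
outer loop
vertex 3.48 -2.859 0.348
vertex 4.027 -2.598 0.679
vertex 3.693 -3.19 0.799
endloop
endfacet
facet normal -0.708 -0.686 -0.169
outer loop
vertex 3.48 -2.859 0.348
vertex 3.693 -3.19 0.799
vertex 2.247 -1.903 1.631
endloop
endfacet
facet normal -0.708 -0.686 -0.169
outer loop
vertex 2.247 -1.903 1.631
vertex 3.693 -3.19 0.799
vertex 2.46 -2.234 2.082
endloop
endfacet
facet normal -0.610 0.473 0.635
outer loop
vertex 2.247 -1.903 1.631
vertex 2.46 -2.234 2.082
vertex 2.793 -1.642 1.961
endloop
endfacet
facet normal 0.611 -0.473 -0.635
outer loop
vertex 3.693 -3.19 0.799
vertex 4.027 -2.598 0.679
vertex 4.157 -3.075 1.16
endloop
endfacet
facet normal -0.163 -0.860 0.484
outer loop
vertex 3.693 -3.19 0.799
vertex 4.157 -3.075 1.16
vertex 2.46 -2.234 2.082
endloop
endfacet
facet normal -0.163 -0.860 0.484
outer loop
vertex 2.46 -2.234 2.082
vertex 4.157 -3.075 1.16
vertex 2.924 -2.119 2.442
endloop
endfacet
facet normal -0.610 0.473 0.635
outer loop
vertex 2.46 -2.234 2.082
vertex 2.924 -2.119 2.442
vertex 2.793 -1.642 1.961
endloop
endfacet
facet normal 0.610 -0.474 -0.635
outer loop
vertex 4.157 -3.075 1.16
vertex 4.027 -2.598 0.679
vertex 4.523 -2.601 1.158
endloop
endfacet
facet normal 0.504 -0.386 0.773
outer loop
vertex 4.157 -3.075 1.16
vertex 4.523 -2.601 1.158
vertex 2.924 -2.119 2.442
endloop
endfacet
facet normal 0.504 -0.387 0.772
outer loop
vertex 2.924 -2.119 2.442
vertex 4.523 -2.601 1.158
vertex 3.29 -1.645 2.441
endloop
endfacet
facet normal -0.611 0.473 0.635
outer loop
vertex 2.924 -2.119 2.442
vertex 3.29 -1.645 2.441
vertex 2.793 -1.642 1.961
endloop
endfacet
facet normal -0.549 -0.578 -0.603
outer loop
vertex -4.52 0.287 -2.529
vertex -4.874 1.228 -3.109
vertex -3.213 0.135 -3.573
endloop
endfacet
facet normal 0.305 -0.811 0.499
outer loop
vertex -2.246 1.152 -2.511
vertex -4.52 0.287 -2.529
vertex -3.213 0.135 -3.573
endloop
endfacet
facet normal -0.549 -0.578 -0.604
outer loop
vertex -3.213 0.135 -3.573
vertex -4.874 1.228 -3.109
vertex -3.566 1.076 -4.153
endloop
endfacet
facet normal 0.778 -0.091 -0.621
outer loop
vertex -3.566 1.076 -4.153
vertex -2.246 1.152 -2.511
vertex -3.213 0.135 -3.573
endloop
endfacet
facet normal -0.778 0.091 0.622
outer loop
vertex -4.52 0.287 -2.529
vertex -3.907 2.245 -2.047
vertex -4.874 1.228 -3.109
endloop
endfacet
facet normal 0.305 -0.811 0.500
outer loop
vertex -3.554 1.304 -1.467
vertex -4.52 0.287 -2.529
vertex -2.246 1.152 -2.511
endloop
endfacet
facet normal -0.778 0.091 0.621
outer loop
vertex -3.554 1.304 -1.467
vertex -3.907 2.245 -2.047
vertex -4.52 0.287 -2.529
endloop
endfacet
facet normal -0.304 0.811 -0.499
outer loop
vertex -4.874 1.228 -3.109
vertex -3.907 2.245 -2.047
vertex -3.566 1.076 -4.153
endloop
endfacet
facet normal 0.778 -0.090 -0.621
outer loop
vertex -2.6 2.093 -3.091
vertex -2.246 1.152 -2.511
vertex -3.566 1.076 -4.153
endloop
endfacet
facet normal -0.305 0.811 -0.499
outer loop
vertex -3.566 1.076 -4.153
vertex -3.907 2.245 -2.047
vertex -2.6 2.093 -3.091
endloop
endfacet
facet normal 0.549 0.578 0.603
outer loop
vertex -2.6 2.093 -3.091
vertex -3.554 1.304 -1.467
vertex -2.246 1.152 -2.511
endloop
endfacet
facet normal 0.549 0.578 0.603
outer loop
vertex -3.907 2.245 -2.047
vertex -3.554 1.304 -1.467
vertex -2.6 2.093 -3.091
endloop
endfacet

endsolid


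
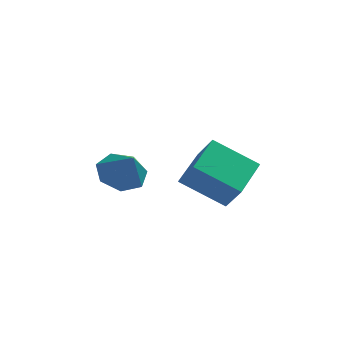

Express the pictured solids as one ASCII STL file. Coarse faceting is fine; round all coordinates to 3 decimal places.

solid 
facet normal -0.369 0.506 -0.780
outer loop
vertex -2.255 -1.033 -0.476
vertex -2.982 -0.738 0.059
vertex -2.137 -0.324 -0.072
endloop
endfacet
facet normal 0.971 -0.218 0.100
outer loop
vertex -2.255 -1.033 -0.476
vertex -2.137 -0.324 -0.072
vertex -2.498 -1.402 1.081
endloop
endfacet
facet normal -0.369 0.508 -0.778
outer loop
vertex -2.137 -0.324 -0.072
vertex -2.982 -0.738 0.059
vertex -2.655 0.072 0.432
endloop
endfacet
facet normal 0.775 0.322 0.544
outer loop
vertex -2.137 -0.324 -0.072
vertex -2.655 0.072 0.432
vertex -2.498 -1.402 1.081
endloop
endfacet
facet normal -0.368 0.507 -0.779
outer loop
vertex -2.655 0.072 0.432
vertex -2.982 -0.738 0.059
vertex -3.42 -0.141 0.655
endloop
endfacet
facet normal 0.148 0.412 0.899
outer loop
vertex -2.655 0.072 0.432
vertex -3.42 -0.141 0.655
vertex -2.498 -1.402 1.081
endloop
endfacet
facet normal -0.369 0.507 -0.779
outer loop
vertex -3.42 -0.141 0.655
vertex -2.982 -0.738 0.059
vertex -3.854 -0.805 0.429
endloop
endfacet
facet normal -0.440 -0.018 0.898
outer loop
vertex -3.42 -0.141 0.655
vertex -3.854 -0.805 0.429
vertex -2.498 -1.402 1.081
endloop
endfacet
facet normal -0.370 0.506 -0.779
outer loop
vertex -3.854 -0.805 0.429
vertex -2.982 -0.738 0.059
vertex -3.632 -1.418 -0.074
endloop
endfacet
facet normal -0.543 -0.641 0.542
outer loop
vertex -3.854 -0.805 0.429
vertex -3.632 -1.418 -0.074
vertex -2.498 -1.402 1.081
endloop
endfacet
facet normal -0.369 0.505 -0.780
outer loop
vertex -3.632 -1.418 -0.074
vertex -2.982 -0.738 0.059
vertex -2.92 -1.52 -0.477
endloop
endfacet
facet normal -0.086 -0.991 0.098
outer loop
vertex -3.632 -1.418 -0.074
vertex -2.92 -1.52 -0.477
vertex -2.498 -1.402 1.081
endloop
endfacet
facet normal -0.369 0.505 -0.780
outer loop
vertex -2.92 -1.52 -0.477
vertex -2.982 -0.738 0.059
vertex -2.255 -1.033 -0.476
endloop
endfacet
facet normal 0.588 -0.803 -0.098
outer loop
vertex -2.92 -1.52 -0.477
vertex -2.255 -1.033 -0.476
vertex -2.498 -1.402 1.081
endloop
endfacet
facet normal -0.440 0.426 -0.790
outer loop
vertex -0.886 -2.501 0.566
vertex -0.351 -0.928 1.117
vertex 0.719 -2.696 -0.433
endloop
endfacet
facet normal -0.305 -0.899 -0.315
outer loop
vertex 1.251 -3.212 0.523
vertex -0.886 -2.501 0.566
vertex 0.719 -2.696 -0.433
endloop
endfacet
facet normal -0.440 0.426 -0.790
outer loop
vertex 0.719 -2.696 -0.433
vertex -0.351 -0.928 1.117
vertex 1.253 -1.123 0.118
endloop
endfacet
facet normal 0.845 -0.103 -0.525
outer loop
vertex 1.253 -1.123 0.118
vertex 1.251 -3.212 0.523
vertex 0.719 -2.696 -0.433
endloop
endfacet
facet normal -0.844 0.103 0.526
outer loop
vertex -0.886 -2.501 0.566
vertex 0.181 -1.444 2.073
vertex -0.351 -0.928 1.117
endloop
endfacet
facet normal -0.305 -0.899 -0.315
outer loop
vertex -0.353 -3.017 1.522
vertex -0.886 -2.501 0.566
vertex 1.251 -3.212 0.523
endloop
endfacet
facet normal -0.844 0.102 0.526
outer loop
vertex -0.353 -3.017 1.522
vertex 0.181 -1.444 2.073
vertex -0.886 -2.501 0.566
endloop
endfacet
facet normal 0.305 0.899 0.315
outer loop
vertex -0.351 -0.928 1.117
vertex 0.181 -1.444 2.073
vertex 1.253 -1.123 0.118
endloop
endfacet
facet normal 0.844 -0.103 -0.526
outer loop
vertex 1.786 -1.639 1.074
vertex 1.251 -3.212 0.523
vertex 1.253 -1.123 0.118
endloop
endfacet
facet normal 0.305 0.899 0.315
outer loop
vertex 1.253 -1.123 0.118
vertex 0.181 -1.444 2.073
vertex 1.786 -1.639 1.074
endloop
endfacet
facet normal 0.440 -0.427 0.790
outer loop
vertex 1.786 -1.639 1.074
vertex -0.353 -3.017 1.522
vertex 1.251 -3.212 0.523
endloop
endfacet
facet normal 0.440 -0.426 0.790
outer loop
vertex 0.181 -1.444 2.073
vertex -0.353 -3.017 1.522
vertex 1.786 -1.639 1.074
endloop
endfacet

endsolid


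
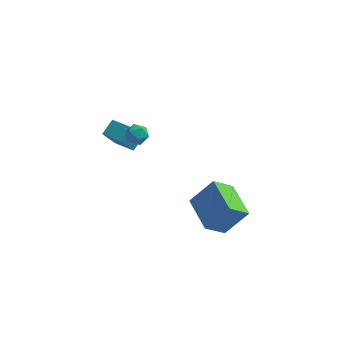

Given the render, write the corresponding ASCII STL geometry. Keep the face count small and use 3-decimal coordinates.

solid 
facet normal -0.831 0.535 -0.154
outer loop
vertex -3.869 -1.139 1.312
vertex -3.48 -0.391 1.811
vertex -3.327 -0.637 0.135
endloop
endfacet
facet normal -0.396 -0.764 -0.509
outer loop
vertex -2.28 -1.309 0.329
vertex -3.869 -1.139 1.312
vertex -3.327 -0.637 0.135
endloop
endfacet
facet normal -0.832 0.533 -0.154
outer loop
vertex -3.327 -0.637 0.135
vertex -3.48 -0.391 1.811
vertex -2.939 0.112 0.633
endloop
endfacet
facet normal 0.389 0.362 -0.847
outer loop
vertex -2.939 0.112 0.633
vertex -2.28 -1.309 0.329
vertex -3.327 -0.637 0.135
endloop
endfacet
facet normal -0.389 -0.362 0.847
outer loop
vertex -3.869 -1.139 1.312
vertex -2.433 -1.063 2.005
vertex -3.48 -0.391 1.811
endloop
endfacet
facet normal -0.396 -0.764 -0.508
outer loop
vertex -2.821 -1.812 1.507
vertex -3.869 -1.139 1.312
vertex -2.28 -1.309 0.329
endloop
endfacet
facet normal -0.390 -0.361 0.847
outer loop
vertex -2.821 -1.812 1.507
vertex -2.433 -1.063 2.005
vertex -3.869 -1.139 1.312
endloop
endfacet
facet normal 0.396 0.764 0.508
outer loop
vertex -3.48 -0.391 1.811
vertex -2.433 -1.063 2.005
vertex -2.939 0.112 0.633
endloop
endfacet
facet normal 0.390 0.362 -0.847
outer loop
vertex -1.891 -0.561 0.828
vertex -2.28 -1.309 0.329
vertex -2.939 0.112 0.633
endloop
endfacet
facet normal 0.396 0.764 0.509
outer loop
vertex -2.939 0.112 0.633
vertex -2.433 -1.063 2.005
vertex -1.891 -0.561 0.828
endloop
endfacet
facet normal 0.831 -0.535 0.153
outer loop
vertex -1.891 -0.561 0.828
vertex -2.821 -1.812 1.507
vertex -2.28 -1.309 0.329
endloop
endfacet
facet normal 0.831 -0.534 0.155
outer loop
vertex -2.433 -1.063 2.005
vertex -2.821 -1.812 1.507
vertex -1.891 -0.561 0.828
endloop
endfacet
facet normal -0.623 -0.248 -0.742
outer loop
vertex 1.605 -3.314 -3.613
vertex 0.574 -1.491 -3.357
vertex 2.534 -2.648 -4.615
endloop
endfacet
facet normal 0.489 -0.864 -0.121
outer loop
vertex 3.686 -2.189 -3.243
vertex 1.605 -3.314 -3.613
vertex 2.534 -2.648 -4.615
endloop
endfacet
facet normal -0.623 -0.248 -0.742
outer loop
vertex 2.534 -2.648 -4.615
vertex 0.574 -1.491 -3.357
vertex 1.503 -0.825 -4.359
endloop
endfacet
facet normal 0.611 0.438 -0.659
outer loop
vertex 1.503 -0.825 -4.359
vertex 3.686 -2.189 -3.243
vertex 2.534 -2.648 -4.615
endloop
endfacet
facet normal -0.611 -0.438 0.659
outer loop
vertex 1.605 -3.314 -3.613
vertex 1.726 -1.032 -1.985
vertex 0.574 -1.491 -3.357
endloop
endfacet
facet normal 0.489 -0.864 -0.121
outer loop
vertex 2.757 -2.855 -2.241
vertex 1.605 -3.314 -3.613
vertex 3.686 -2.189 -3.243
endloop
endfacet
facet normal -0.611 -0.438 0.659
outer loop
vertex 2.757 -2.855 -2.241
vertex 1.726 -1.032 -1.985
vertex 1.605 -3.314 -3.613
endloop
endfacet
facet normal -0.489 0.864 0.121
outer loop
vertex 0.574 -1.491 -3.357
vertex 1.726 -1.032 -1.985
vertex 1.503 -0.825 -4.359
endloop
endfacet
facet normal 0.611 0.438 -0.659
outer loop
vertex 2.655 -0.366 -2.987
vertex 3.686 -2.189 -3.243
vertex 1.503 -0.825 -4.359
endloop
endfacet
facet normal -0.489 0.864 0.121
outer loop
vertex 1.503 -0.825 -4.359
vertex 1.726 -1.032 -1.985
vertex 2.655 -0.366 -2.987
endloop
endfacet
facet normal 0.623 0.248 0.742
outer loop
vertex 2.655 -0.366 -2.987
vertex 2.757 -2.855 -2.241
vertex 3.686 -2.189 -3.243
endloop
endfacet
facet normal 0.623 0.248 0.742
outer loop
vertex 1.726 -1.032 -1.985
vertex 2.757 -2.855 -2.241
vertex 2.655 -0.366 -2.987
endloop
endfacet
facet normal -0.802 0.199 0.564
outer loop
vertex -2.446 -2.655 3.158
vertex -2.196 -3.014 3.64
vertex -2.062 -2.377 3.606
endloop
endfacet
facet normal -0.667 0.736 0.115
outer loop
vertex -2.446 -2.655 3.158
vertex -2.062 -2.377 3.606
vertex -1.996 -2.219 2.976
endloop
endfacet
facet normal -0.685 0.478 -0.550
outer loop
vertex -2.446 -2.655 3.158
vertex -1.996 -2.219 2.976
vertex -2.089 -2.759 2.623
endloop
endfacet
facet normal -0.831 -0.219 -0.512
outer loop
vertex -2.446 -2.655 3.158
vertex -2.089 -2.759 2.623
vertex -2.212 -3.25 3.033
endloop
endfacet
facet normal -0.903 -0.392 0.176
outer loop
vertex -2.446 -2.655 3.158
vertex -2.212 -3.25 3.033
vertex -2.196 -3.014 3.64
endloop
endfacet
facet normal -0.003 0.970 0.243
outer loop
vertex -1.996 -2.219 2.976
vertex -2.062 -2.377 3.606
vertex -1.468 -2.31 3.347
endloop
endfacet
facet normal -0.222 0.099 0.970
outer loop
vertex -2.062 -2.377 3.606
vertex -2.196 -3.014 3.64
vertex -1.591 -2.801 3.757
endloop
endfacet
facet normal -0.388 -0.855 0.343
outer loop
vertex -2.196 -3.014 3.64
vertex -2.212 -3.25 3.033
vertex -1.684 -3.341 3.404
endloop
endfacet
facet normal -0.271 -0.576 -0.771
outer loop
vertex -2.212 -3.25 3.033
vertex -2.089 -2.759 2.623
vertex -1.618 -3.183 2.774
endloop
endfacet
facet normal -0.033 0.551 -0.834
outer loop
vertex -2.089 -2.759 2.623
vertex -1.996 -2.219 2.976
vertex -1.484 -2.546 2.74
endloop
endfacet
facet normal 0.831 0.219 0.512
outer loop
vertex -1.234 -2.905 3.222
vertex -1.468 -2.31 3.347
vertex -1.591 -2.801 3.757
endloop
endfacet
facet normal 0.685 -0.478 0.550
outer loop
vertex -1.234 -2.905 3.222
vertex -1.591 -2.801 3.757
vertex -1.684 -3.341 3.404
endloop
endfacet
facet normal 0.667 -0.736 -0.115
outer loop
vertex -1.234 -2.905 3.222
vertex -1.684 -3.341 3.404
vertex -1.618 -3.183 2.774
endloop
endfacet
facet normal 0.802 -0.199 -0.564
outer loop
vertex -1.234 -2.905 3.222
vertex -1.618 -3.183 2.774
vertex -1.484 -2.546 2.74
endloop
endfacet
facet normal 0.903 0.392 -0.176
outer loop
vertex -1.234 -2.905 3.222
vertex -1.484 -2.546 2.74
vertex -1.468 -2.31 3.347
endloop
endfacet
facet normal 0.271 0.576 0.771
outer loop
vertex -1.591 -2.801 3.757
vertex -1.468 -2.31 3.347
vertex -2.062 -2.377 3.606
endloop
endfacet
facet normal 0.033 -0.551 0.834
outer loop
vertex -1.684 -3.341 3.404
vertex -1.591 -2.801 3.757
vertex -2.196 -3.014 3.64
endloop
endfacet
facet normal 0.003 -0.970 -0.243
outer loop
vertex -1.618 -3.183 2.774
vertex -1.684 -3.341 3.404
vertex -2.212 -3.25 3.033
endloop
endfacet
facet normal 0.222 -0.099 -0.970
outer loop
vertex -1.484 -2.546 2.74
vertex -1.618 -3.183 2.774
vertex -2.089 -2.759 2.623
endloop
endfacet
facet normal 0.388 0.855 -0.343
outer loop
vertex -1.468 -2.31 3.347
vertex -1.484 -2.546 2.74
vertex -1.996 -2.219 2.976
endloop
endfacet

endsolid


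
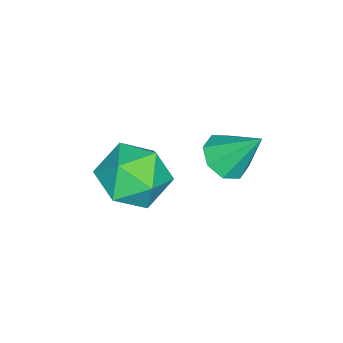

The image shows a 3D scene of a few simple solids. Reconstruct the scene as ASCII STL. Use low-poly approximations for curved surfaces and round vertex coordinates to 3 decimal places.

solid 
facet normal -0.733 -0.004 0.681
outer loop
vertex -0.821 0.272 0.25
vertex -0.276 -0.38 0.833
vertex -0.166 0.637 0.957
endloop
endfacet
facet normal -0.709 0.620 0.336
outer loop
vertex -0.821 0.272 0.25
vertex -0.166 0.637 0.957
vertex -0.22 1.079 0.028
endloop
endfacet
facet normal -0.793 0.491 -0.361
outer loop
vertex -0.821 0.272 0.25
vertex -0.22 1.079 0.028
vertex -0.362 0.335 -0.671
endloop
endfacet
facet normal -0.868 -0.214 -0.447
outer loop
vertex -0.821 0.272 0.25
vertex -0.362 0.335 -0.671
vertex -0.396 -0.566 -0.174
endloop
endfacet
facet normal -0.831 -0.520 0.195
outer loop
vertex -0.821 0.272 0.25
vertex -0.396 -0.566 -0.174
vertex -0.276 -0.38 0.833
endloop
endfacet
facet normal -0.060 0.900 0.432
outer loop
vertex -0.22 1.079 0.028
vertex -0.166 0.637 0.957
vertex 0.696 0.926 0.474
endloop
endfacet
facet normal -0.098 -0.110 0.989
outer loop
vertex -0.166 0.637 0.957
vertex -0.276 -0.38 0.833
vertex 0.662 0.025 0.971
endloop
endfacet
facet normal -0.258 -0.944 0.205
outer loop
vertex -0.276 -0.38 0.833
vertex -0.396 -0.566 -0.174
vertex 0.52 -0.719 0.272
endloop
endfacet
facet normal -0.318 -0.449 -0.835
outer loop
vertex -0.396 -0.566 -0.174
vertex -0.362 0.335 -0.671
vertex 0.466 -0.277 -0.657
endloop
endfacet
facet normal -0.196 0.691 -0.696
outer loop
vertex -0.362 0.335 -0.671
vertex -0.22 1.079 0.028
vertex 0.576 0.74 -0.533
endloop
endfacet
facet normal 0.868 0.214 0.447
outer loop
vertex 1.121 0.088 0.05
vertex 0.696 0.926 0.474
vertex 0.662 0.025 0.971
endloop
endfacet
facet normal 0.793 -0.491 0.361
outer loop
vertex 1.121 0.088 0.05
vertex 0.662 0.025 0.971
vertex 0.52 -0.719 0.272
endloop
endfacet
facet normal 0.709 -0.620 -0.336
outer loop
vertex 1.121 0.088 0.05
vertex 0.52 -0.719 0.272
vertex 0.466 -0.277 -0.657
endloop
endfacet
facet normal 0.733 0.004 -0.681
outer loop
vertex 1.121 0.088 0.05
vertex 0.466 -0.277 -0.657
vertex 0.576 0.74 -0.533
endloop
endfacet
facet normal 0.831 0.520 -0.195
outer loop
vertex 1.121 0.088 0.05
vertex 0.576 0.74 -0.533
vertex 0.696 0.926 0.474
endloop
endfacet
facet normal 0.318 0.449 0.835
outer loop
vertex 0.662 0.025 0.971
vertex 0.696 0.926 0.474
vertex -0.166 0.637 0.957
endloop
endfacet
facet normal 0.196 -0.691 0.696
outer loop
vertex 0.52 -0.719 0.272
vertex 0.662 0.025 0.971
vertex -0.276 -0.38 0.833
endloop
endfacet
facet normal 0.060 -0.900 -0.432
outer loop
vertex 0.466 -0.277 -0.657
vertex 0.52 -0.719 0.272
vertex -0.396 -0.566 -0.174
endloop
endfacet
facet normal 0.098 0.110 -0.989
outer loop
vertex 0.576 0.74 -0.533
vertex 0.466 -0.277 -0.657
vertex -0.362 0.335 -0.671
endloop
endfacet
facet normal 0.258 0.944 -0.205
outer loop
vertex 0.696 0.926 0.474
vertex 0.576 0.74 -0.533
vertex -0.22 1.079 0.028
endloop
endfacet
facet normal 0.007 -0.632 -0.775
outer loop
vertex 0.31 2.558 1.248
vertex -0.325 2.367 1.398
vertex -0.048 2.849 1.007
endloop
endfacet
facet normal 0.659 0.748 -0.077
outer loop
vertex 0.31 2.558 1.248
vertex -0.048 2.849 1.007
vertex -0.335 3.253 2.482
endloop
endfacet
facet normal 0.008 -0.633 -0.774
outer loop
vertex -0.048 2.849 1.007
vertex -0.325 2.367 1.398
vertex -0.568 2.857 0.995
endloop
endfacet
facet normal 0.021 0.965 -0.260
outer loop
vertex -0.048 2.849 1.007
vertex -0.568 2.857 0.995
vertex -0.335 3.253 2.482
endloop
endfacet
facet normal 0.008 -0.633 -0.774
outer loop
vertex -0.568 2.857 0.995
vertex -0.325 2.367 1.398
vertex -0.946 2.578 1.219
endloop
endfacet
facet normal -0.630 0.769 -0.106
outer loop
vertex -0.568 2.857 0.995
vertex -0.946 2.578 1.219
vertex -0.335 3.253 2.482
endloop
endfacet
facet normal 0.008 -0.634 -0.774
outer loop
vertex -0.946 2.578 1.219
vertex -0.325 2.367 1.398
vertex -0.96 2.175 1.549
endloop
endfacet
facet normal -0.915 0.274 0.296
outer loop
vertex -0.946 2.578 1.219
vertex -0.96 2.175 1.549
vertex -0.335 3.253 2.482
endloop
endfacet
facet normal 0.008 -0.634 -0.774
outer loop
vertex -0.96 2.175 1.549
vertex -0.325 2.367 1.398
vertex -0.601 1.885 1.79
endloop
endfacet
facet normal -0.664 -0.231 0.711
outer loop
vertex -0.96 2.175 1.549
vertex -0.601 1.885 1.79
vertex -0.335 3.253 2.482
endloop
endfacet
facet normal 0.008 -0.634 -0.774
outer loop
vertex -0.601 1.885 1.79
vertex -0.325 2.367 1.398
vertex -0.081 1.877 1.802
endloop
endfacet
facet normal -0.028 -0.447 0.894
outer loop
vertex -0.601 1.885 1.79
vertex -0.081 1.877 1.802
vertex -0.335 3.253 2.482
endloop
endfacet
facet normal 0.008 -0.634 -0.773
outer loop
vertex -0.081 1.877 1.802
vertex -0.325 2.367 1.398
vertex 0.296 2.156 1.577
endloop
endfacet
facet normal 0.626 -0.250 0.739
outer loop
vertex -0.081 1.877 1.802
vertex 0.296 2.156 1.577
vertex -0.335 3.253 2.482
endloop
endfacet
facet normal 0.008 -0.633 -0.774
outer loop
vertex 0.296 2.156 1.577
vertex -0.325 2.367 1.398
vertex 0.31 2.558 1.248
endloop
endfacet
facet normal 0.909 0.245 0.337
outer loop
vertex 0.296 2.156 1.577
vertex 0.31 2.558 1.248
vertex -0.335 3.253 2.482
endloop
endfacet

endsolid


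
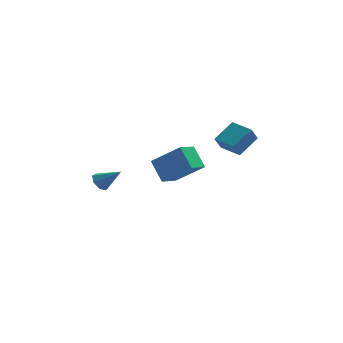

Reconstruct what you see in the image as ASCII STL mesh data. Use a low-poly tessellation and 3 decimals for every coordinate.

solid 
facet normal -0.380 -0.371 0.847
outer loop
vertex 3.767 3.049 2.833
vertex 2.954 3.985 2.879
vertex 2.871 2.308 2.107
endloop
endfacet
facet normal 0.655 -0.755 -0.037
outer loop
vertex 3.206 2.635 1.361
vertex 3.767 3.049 2.833
vertex 2.871 2.308 2.107
endloop
endfacet
facet normal -0.380 -0.371 0.847
outer loop
vertex 2.871 2.308 2.107
vertex 2.954 3.985 2.879
vertex 2.059 3.244 2.153
endloop
endfacet
facet normal -0.653 -0.541 -0.530
outer loop
vertex 2.059 3.244 2.153
vertex 3.206 2.635 1.361
vertex 2.871 2.308 2.107
endloop
endfacet
facet normal 0.653 0.541 0.530
outer loop
vertex 3.767 3.049 2.833
vertex 3.289 4.312 2.133
vertex 2.954 3.985 2.879
endloop
endfacet
facet normal 0.655 -0.755 -0.037
outer loop
vertex 4.101 3.376 2.087
vertex 3.767 3.049 2.833
vertex 3.206 2.635 1.361
endloop
endfacet
facet normal 0.653 0.541 0.530
outer loop
vertex 4.101 3.376 2.087
vertex 3.289 4.312 2.133
vertex 3.767 3.049 2.833
endloop
endfacet
facet normal -0.655 0.755 0.037
outer loop
vertex 2.954 3.985 2.879
vertex 3.289 4.312 2.133
vertex 2.059 3.244 2.153
endloop
endfacet
facet normal -0.653 -0.541 -0.530
outer loop
vertex 2.393 3.571 1.407
vertex 3.206 2.635 1.361
vertex 2.059 3.244 2.153
endloop
endfacet
facet normal -0.655 0.755 0.038
outer loop
vertex 2.059 3.244 2.153
vertex 3.289 4.312 2.133
vertex 2.393 3.571 1.407
endloop
endfacet
facet normal 0.380 0.371 -0.847
outer loop
vertex 2.393 3.571 1.407
vertex 4.101 3.376 2.087
vertex 3.206 2.635 1.361
endloop
endfacet
facet normal 0.380 0.371 -0.847
outer loop
vertex 3.289 4.312 2.133
vertex 4.101 3.376 2.087
vertex 2.393 3.571 1.407
endloop
endfacet
facet normal -0.585 -0.727 0.359
outer loop
vertex 0.477 3.668 1.421
vertex -0.892 4.189 0.243
vertex 0.962 2.813 0.48
endloop
endfacet
facet normal 0.728 -0.277 0.627
outer loop
vertex 1.652 3.671 0.057
vertex 0.477 3.668 1.421
vertex 0.962 2.813 0.48
endloop
endfacet
facet normal -0.585 -0.727 0.359
outer loop
vertex 0.962 2.813 0.48
vertex -0.892 4.189 0.243
vertex -0.408 3.334 -0.698
endloop
endfacet
facet normal 0.356 -0.628 -0.692
outer loop
vertex -0.408 3.334 -0.698
vertex 1.652 3.671 0.057
vertex 0.962 2.813 0.48
endloop
endfacet
facet normal -0.356 0.628 0.692
outer loop
vertex 0.477 3.668 1.421
vertex -0.202 5.047 -0.18
vertex -0.892 4.189 0.243
endloop
endfacet
facet normal 0.728 -0.277 0.627
outer loop
vertex 1.168 4.526 0.998
vertex 0.477 3.668 1.421
vertex 1.652 3.671 0.057
endloop
endfacet
facet normal -0.356 0.628 0.692
outer loop
vertex 1.168 4.526 0.998
vertex -0.202 5.047 -0.18
vertex 0.477 3.668 1.421
endloop
endfacet
facet normal -0.729 0.277 -0.626
outer loop
vertex -0.892 4.189 0.243
vertex -0.202 5.047 -0.18
vertex -0.408 3.334 -0.698
endloop
endfacet
facet normal 0.356 -0.628 -0.692
outer loop
vertex 0.283 4.192 -1.121
vertex 1.652 3.671 0.057
vertex -0.408 3.334 -0.698
endloop
endfacet
facet normal -0.728 0.277 -0.627
outer loop
vertex -0.408 3.334 -0.698
vertex -0.202 5.047 -0.18
vertex 0.283 4.192 -1.121
endloop
endfacet
facet normal 0.586 0.727 -0.359
outer loop
vertex 0.283 4.192 -1.121
vertex 1.168 4.526 0.998
vertex 1.652 3.671 0.057
endloop
endfacet
facet normal 0.585 0.727 -0.359
outer loop
vertex -0.202 5.047 -0.18
vertex 1.168 4.526 0.998
vertex 0.283 4.192 -1.121
endloop
endfacet
facet normal -0.742 0.235 -0.629
outer loop
vertex -3.083 -0.339 0.846
vertex -3.351 -0.101 1.251
vertex -2.993 0.117 0.91
endloop
endfacet
facet normal 0.866 -0.102 -0.490
outer loop
vertex -3.083 -0.339 0.846
vertex -2.993 0.117 0.91
vertex -2.409 -0.399 2.049
endloop
endfacet
facet normal -0.742 0.235 -0.628
outer loop
vertex -2.993 0.117 0.91
vertex -3.351 -0.101 1.251
vertex -3.172 0.408 1.23
endloop
endfacet
facet normal 0.780 0.614 -0.122
outer loop
vertex -2.993 0.117 0.91
vertex -3.172 0.408 1.23
vertex -2.409 -0.399 2.049
endloop
endfacet
facet normal -0.741 0.235 -0.629
outer loop
vertex -3.172 0.408 1.23
vertex -3.351 -0.101 1.251
vertex -3.486 0.316 1.566
endloop
endfacet
facet normal 0.307 0.805 0.507
outer loop
vertex -3.172 0.408 1.23
vertex -3.486 0.316 1.566
vertex -2.409 -0.399 2.049
endloop
endfacet
facet normal -0.741 0.235 -0.629
outer loop
vertex -3.486 0.316 1.566
vertex -3.351 -0.101 1.251
vertex -3.698 -0.09 1.664
endloop
endfacet
facet normal -0.198 0.326 0.924
outer loop
vertex -3.486 0.316 1.566
vertex -3.698 -0.09 1.664
vertex -2.409 -0.399 2.049
endloop
endfacet
facet normal -0.741 0.234 -0.629
outer loop
vertex -3.698 -0.09 1.664
vertex -3.351 -0.101 1.251
vertex -3.648 -0.504 1.451
endloop
endfacet
facet normal -0.354 -0.461 0.814
outer loop
vertex -3.698 -0.09 1.664
vertex -3.648 -0.504 1.451
vertex -2.409 -0.399 2.049
endloop
endfacet
facet normal -0.742 0.235 -0.628
outer loop
vertex -3.648 -0.504 1.451
vertex -3.351 -0.101 1.251
vertex -3.375 -0.615 1.087
endloop
endfacet
facet normal -0.044 -0.964 0.261
outer loop
vertex -3.648 -0.504 1.451
vertex -3.375 -0.615 1.087
vertex -2.409 -0.399 2.049
endloop
endfacet
facet normal -0.741 0.235 -0.629
outer loop
vertex -3.375 -0.615 1.087
vertex -3.351 -0.101 1.251
vertex -3.083 -0.339 0.846
endloop
endfacet
facet normal 0.498 -0.806 -0.319
outer loop
vertex -3.375 -0.615 1.087
vertex -3.083 -0.339 0.846
vertex -2.409 -0.399 2.049
endloop
endfacet

endsolid


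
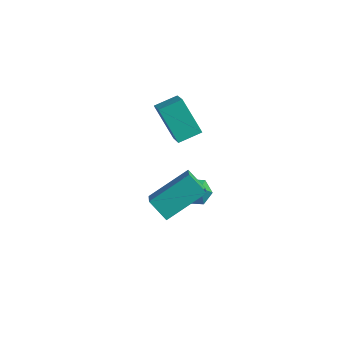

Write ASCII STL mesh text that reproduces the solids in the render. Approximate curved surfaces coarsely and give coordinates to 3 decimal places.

solid 
facet normal -0.478 -0.827 -0.297
outer loop
vertex -3.069 -0.558 3.5
vertex -3.986 0.294 2.602
vertex -1.925 -0.739 2.161
endloop
endfacet
facet normal 0.595 -0.553 0.583
outer loop
vertex -1.414 0.146 2.478
vertex -3.069 -0.558 3.5
vertex -1.925 -0.739 2.161
endloop
endfacet
facet normal -0.478 -0.827 -0.297
outer loop
vertex -1.925 -0.739 2.161
vertex -3.986 0.294 2.602
vertex -2.842 0.113 1.263
endloop
endfacet
facet normal 0.646 -0.102 -0.756
outer loop
vertex -2.842 0.113 1.263
vertex -1.414 0.146 2.478
vertex -1.925 -0.739 2.161
endloop
endfacet
facet normal -0.646 0.102 0.756
outer loop
vertex -3.069 -0.558 3.5
vertex -3.475 1.179 2.919
vertex -3.986 0.294 2.602
endloop
endfacet
facet normal 0.595 -0.553 0.583
outer loop
vertex -2.558 0.327 3.817
vertex -3.069 -0.558 3.5
vertex -1.414 0.146 2.478
endloop
endfacet
facet normal -0.646 0.102 0.756
outer loop
vertex -2.558 0.327 3.817
vertex -3.475 1.179 2.919
vertex -3.069 -0.558 3.5
endloop
endfacet
facet normal -0.595 0.553 -0.583
outer loop
vertex -3.986 0.294 2.602
vertex -3.475 1.179 2.919
vertex -2.842 0.113 1.263
endloop
endfacet
facet normal 0.646 -0.102 -0.756
outer loop
vertex -2.331 0.998 1.58
vertex -1.414 0.146 2.478
vertex -2.842 0.113 1.263
endloop
endfacet
facet normal -0.595 0.553 -0.583
outer loop
vertex -2.842 0.113 1.263
vertex -3.475 1.179 2.919
vertex -2.331 0.998 1.58
endloop
endfacet
facet normal 0.478 0.827 0.297
outer loop
vertex -2.331 0.998 1.58
vertex -2.558 0.327 3.817
vertex -1.414 0.146 2.478
endloop
endfacet
facet normal 0.478 0.827 0.297
outer loop
vertex -3.475 1.179 2.919
vertex -2.558 0.327 3.817
vertex -2.331 0.998 1.58
endloop
endfacet
facet normal -0.766 -0.026 0.642
outer loop
vertex -1.774 -2.81 0.023
vertex -0.999 -1.228 1.013
vertex -2.511 -1.921 -0.82
endloop
endfacet
facet normal -0.384 -0.783 -0.490
outer loop
vertex -1.661 -1.892 -1.533
vertex -1.774 -2.81 0.023
vertex -2.511 -1.921 -0.82
endloop
endfacet
facet normal -0.766 -0.026 0.642
outer loop
vertex -2.511 -1.921 -0.82
vertex -0.999 -1.228 1.013
vertex -1.736 -0.339 0.169
endloop
endfacet
facet normal -0.516 0.621 -0.590
outer loop
vertex -1.736 -0.339 0.169
vertex -1.661 -1.892 -1.533
vertex -2.511 -1.921 -0.82
endloop
endfacet
facet normal 0.516 -0.622 0.590
outer loop
vertex -1.774 -2.81 0.023
vertex -0.149 -1.199 0.3
vertex -0.999 -1.228 1.013
endloop
endfacet
facet normal -0.384 -0.783 -0.490
outer loop
vertex -0.924 -2.781 -0.689
vertex -1.774 -2.81 0.023
vertex -1.661 -1.892 -1.533
endloop
endfacet
facet normal 0.515 -0.621 0.590
outer loop
vertex -0.924 -2.781 -0.689
vertex -0.149 -1.199 0.3
vertex -1.774 -2.81 0.023
endloop
endfacet
facet normal 0.384 0.783 0.489
outer loop
vertex -0.999 -1.228 1.013
vertex -0.149 -1.199 0.3
vertex -1.736 -0.339 0.169
endloop
endfacet
facet normal -0.515 0.622 -0.590
outer loop
vertex -0.886 -0.31 -0.543
vertex -1.661 -1.892 -1.533
vertex -1.736 -0.339 0.169
endloop
endfacet
facet normal 0.384 0.783 0.490
outer loop
vertex -1.736 -0.339 0.169
vertex -0.149 -1.199 0.3
vertex -0.886 -0.31 -0.543
endloop
endfacet
facet normal 0.766 0.026 -0.642
outer loop
vertex -0.886 -0.31 -0.543
vertex -0.924 -2.781 -0.689
vertex -1.661 -1.892 -1.533
endloop
endfacet
facet normal 0.766 0.026 -0.642
outer loop
vertex -0.149 -1.199 0.3
vertex -0.924 -2.781 -0.689
vertex -0.886 -0.31 -0.543
endloop
endfacet
facet normal -0.453 0.411 -0.791
outer loop
vertex -1.652 0.617 -2.913
vertex -2.177 0.796 -2.519
vertex -1.651 1.22 -2.6
endloop
endfacet
facet normal 0.997 0.037 -0.074
outer loop
vertex -1.652 0.617 -2.913
vertex -1.651 1.22 -2.6
vertex -1.523 0.204 -1.381
endloop
endfacet
facet normal -0.453 0.411 -0.791
outer loop
vertex -1.651 1.22 -2.6
vertex -2.177 0.796 -2.519
vertex -2.176 1.399 -2.206
endloop
endfacet
facet normal 0.584 0.652 0.482
outer loop
vertex -1.651 1.22 -2.6
vertex -2.176 1.399 -2.206
vertex -1.523 0.204 -1.381
endloop
endfacet
facet normal -0.454 0.411 -0.791
outer loop
vertex -2.176 1.399 -2.206
vertex -2.177 0.796 -2.519
vertex -2.701 0.975 -2.125
endloop
endfacet
facet normal -0.239 0.460 0.855
outer loop
vertex -2.176 1.399 -2.206
vertex -2.701 0.975 -2.125
vertex -1.523 0.204 -1.381
endloop
endfacet
facet normal -0.453 0.412 -0.790
outer loop
vertex -2.701 0.975 -2.125
vertex -2.177 0.796 -2.519
vertex -2.702 0.372 -2.439
endloop
endfacet
facet normal -0.653 -0.349 0.672
outer loop
vertex -2.701 0.975 -2.125
vertex -2.702 0.372 -2.439
vertex -1.523 0.204 -1.381
endloop
endfacet
facet normal -0.453 0.412 -0.791
outer loop
vertex -2.702 0.372 -2.439
vertex -2.177 0.796 -2.519
vertex -2.177 0.193 -2.833
endloop
endfacet
facet normal -0.241 -0.963 0.116
outer loop
vertex -2.702 0.372 -2.439
vertex -2.177 0.193 -2.833
vertex -1.523 0.204 -1.381
endloop
endfacet
facet normal -0.453 0.412 -0.791
outer loop
vertex -2.177 0.193 -2.833
vertex -2.177 0.796 -2.519
vertex -1.652 0.617 -2.913
endloop
endfacet
facet normal 0.583 -0.771 -0.257
outer loop
vertex -2.177 0.193 -2.833
vertex -1.652 0.617 -2.913
vertex -1.523 0.204 -1.381
endloop
endfacet

endsolid


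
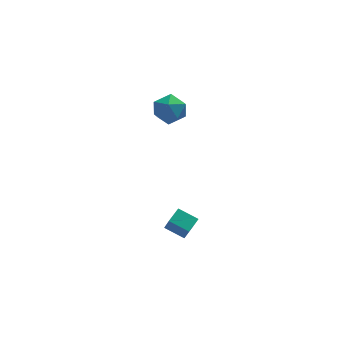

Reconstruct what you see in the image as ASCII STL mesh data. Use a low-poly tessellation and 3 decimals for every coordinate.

solid 
facet normal -0.393 0.748 -0.535
outer loop
vertex -2.68 -0.189 2.524
vertex -3.626 -0.483 2.809
vertex -3.104 0.199 3.379
endloop
endfacet
facet normal 0.254 0.922 -0.292
outer loop
vertex -2.68 -0.189 2.524
vertex -3.104 0.199 3.379
vertex -2.111 -0.076 3.375
endloop
endfacet
facet normal 0.719 0.439 -0.539
outer loop
vertex -2.68 -0.189 2.524
vertex -2.111 -0.076 3.375
vertex -2.019 -0.928 2.803
endloop
endfacet
facet normal 0.358 -0.032 -0.933
outer loop
vertex -2.68 -0.189 2.524
vertex -2.019 -0.928 2.803
vertex -2.955 -1.179 2.453
endloop
endfacet
facet normal -0.330 0.158 -0.931
outer loop
vertex -2.68 -0.189 2.524
vertex -2.955 -1.179 2.453
vertex -3.626 -0.483 2.809
endloop
endfacet
facet normal 0.244 0.874 0.420
outer loop
vertex -2.111 -0.076 3.375
vertex -3.104 0.199 3.379
vertex -2.705 -0.301 4.187
endloop
endfacet
facet normal -0.805 0.593 0.028
outer loop
vertex -3.104 0.199 3.379
vertex -3.626 -0.483 2.809
vertex -3.641 -0.552 3.837
endloop
endfacet
facet normal -0.702 -0.362 -0.614
outer loop
vertex -3.626 -0.483 2.809
vertex -2.955 -1.179 2.453
vertex -3.549 -1.404 3.265
endloop
endfacet
facet normal 0.411 -0.671 -0.618
outer loop
vertex -2.955 -1.179 2.453
vertex -2.019 -0.928 2.803
vertex -2.556 -1.679 3.261
endloop
endfacet
facet normal 0.995 0.094 0.021
outer loop
vertex -2.019 -0.928 2.803
vertex -2.111 -0.076 3.375
vertex -2.034 -0.997 3.831
endloop
endfacet
facet normal -0.358 0.032 0.933
outer loop
vertex -2.98 -1.291 4.116
vertex -2.705 -0.301 4.187
vertex -3.641 -0.552 3.837
endloop
endfacet
facet normal -0.719 -0.439 0.539
outer loop
vertex -2.98 -1.291 4.116
vertex -3.641 -0.552 3.837
vertex -3.549 -1.404 3.265
endloop
endfacet
facet normal -0.254 -0.922 0.292
outer loop
vertex -2.98 -1.291 4.116
vertex -3.549 -1.404 3.265
vertex -2.556 -1.679 3.261
endloop
endfacet
facet normal 0.393 -0.748 0.535
outer loop
vertex -2.98 -1.291 4.116
vertex -2.556 -1.679 3.261
vertex -2.034 -0.997 3.831
endloop
endfacet
facet normal 0.330 -0.158 0.931
outer loop
vertex -2.98 -1.291 4.116
vertex -2.034 -0.997 3.831
vertex -2.705 -0.301 4.187
endloop
endfacet
facet normal -0.411 0.671 0.618
outer loop
vertex -3.641 -0.552 3.837
vertex -2.705 -0.301 4.187
vertex -3.104 0.199 3.379
endloop
endfacet
facet normal -0.995 -0.094 -0.021
outer loop
vertex -3.549 -1.404 3.265
vertex -3.641 -0.552 3.837
vertex -3.626 -0.483 2.809
endloop
endfacet
facet normal -0.244 -0.874 -0.420
outer loop
vertex -2.556 -1.679 3.261
vertex -3.549 -1.404 3.265
vertex -2.955 -1.179 2.453
endloop
endfacet
facet normal 0.805 -0.593 -0.028
outer loop
vertex -2.034 -0.997 3.831
vertex -2.556 -1.679 3.261
vertex -2.019 -0.928 2.803
endloop
endfacet
facet normal 0.702 0.362 0.614
outer loop
vertex -2.705 -0.301 4.187
vertex -2.034 -0.997 3.831
vertex -2.111 -0.076 3.375
endloop
endfacet
facet normal -0.790 0.476 0.386
outer loop
vertex -3.344 -4.078 -2.982
vertex -2.75 -3.355 -2.657
vertex -3.502 -3.46 -4.068
endloop
endfacet
facet normal -0.600 -0.730 -0.328
outer loop
vertex -2.53 -4.045 -4.543
vertex -3.344 -4.078 -2.982
vertex -3.502 -3.46 -4.068
endloop
endfacet
facet normal -0.791 0.475 0.386
outer loop
vertex -3.502 -3.46 -4.068
vertex -2.75 -3.355 -2.657
vertex -2.909 -2.737 -3.744
endloop
endfacet
facet normal -0.126 0.490 -0.862
outer loop
vertex -2.909 -2.737 -3.744
vertex -2.53 -4.045 -4.543
vertex -3.502 -3.46 -4.068
endloop
endfacet
facet normal 0.126 -0.491 0.862
outer loop
vertex -3.344 -4.078 -2.982
vertex -1.778 -3.94 -3.132
vertex -2.75 -3.355 -2.657
endloop
endfacet
facet normal -0.599 -0.731 -0.328
outer loop
vertex -2.371 -4.663 -3.456
vertex -3.344 -4.078 -2.982
vertex -2.53 -4.045 -4.543
endloop
endfacet
facet normal 0.126 -0.490 0.863
outer loop
vertex -2.371 -4.663 -3.456
vertex -1.778 -3.94 -3.132
vertex -3.344 -4.078 -2.982
endloop
endfacet
facet normal 0.600 0.730 0.327
outer loop
vertex -2.75 -3.355 -2.657
vertex -1.778 -3.94 -3.132
vertex -2.909 -2.737 -3.744
endloop
endfacet
facet normal -0.125 0.491 -0.862
outer loop
vertex -1.936 -3.322 -4.218
vertex -2.53 -4.045 -4.543
vertex -2.909 -2.737 -3.744
endloop
endfacet
facet normal 0.599 0.730 0.328
outer loop
vertex -2.909 -2.737 -3.744
vertex -1.778 -3.94 -3.132
vertex -1.936 -3.322 -4.218
endloop
endfacet
facet normal 0.790 -0.476 -0.386
outer loop
vertex -1.936 -3.322 -4.218
vertex -2.371 -4.663 -3.456
vertex -2.53 -4.045 -4.543
endloop
endfacet
facet normal 0.791 -0.476 -0.386
outer loop
vertex -1.778 -3.94 -3.132
vertex -2.371 -4.663 -3.456
vertex -1.936 -3.322 -4.218
endloop
endfacet

endsolid
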